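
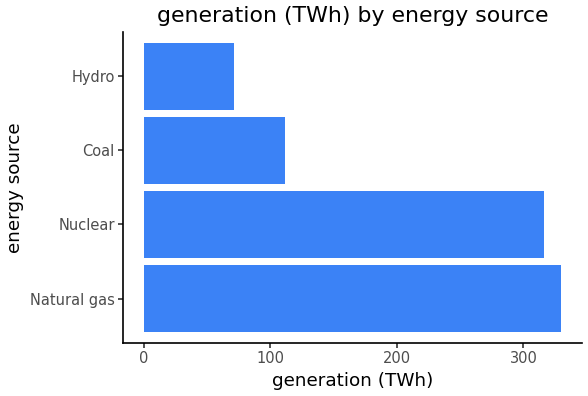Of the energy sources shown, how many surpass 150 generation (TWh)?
Above 150: Natural gas, Nuclear.

2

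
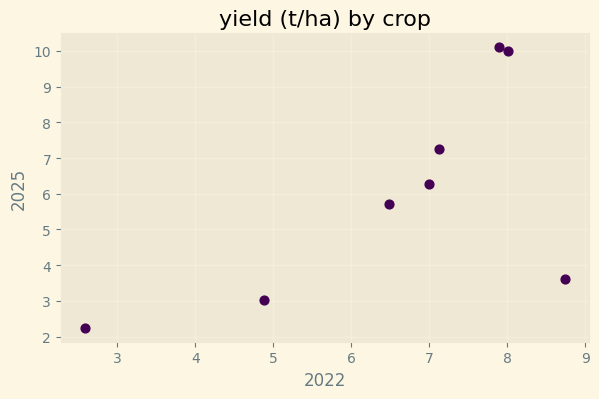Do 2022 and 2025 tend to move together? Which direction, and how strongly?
positive, moderate

Points are positively correlated; moderate (|r| ≈ 0.6).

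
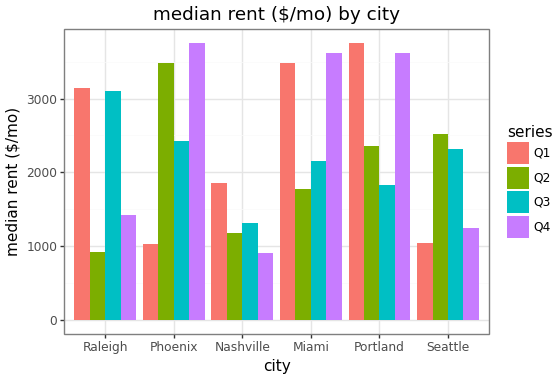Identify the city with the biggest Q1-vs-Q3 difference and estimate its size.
Portland: Q1 ≈ 4000, Q3 ≈ 2000 → gap ≈ 2000. Next-largest (Phoenix) is only ≈ 1500.

Portland, ≈ 2000 $/mo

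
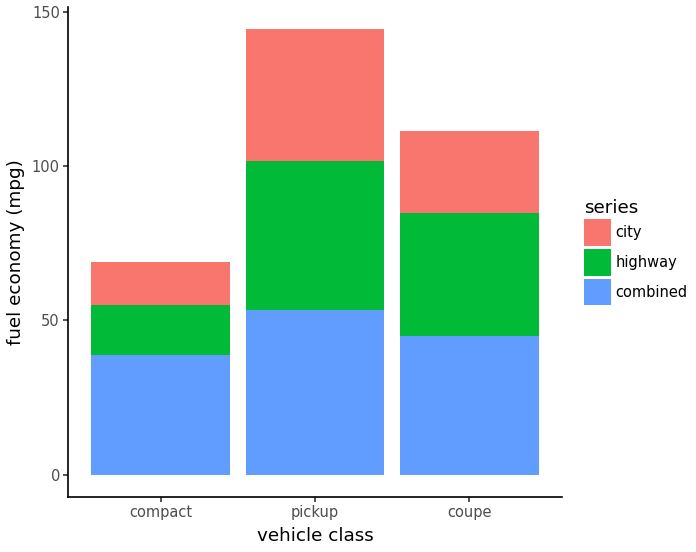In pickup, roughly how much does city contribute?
≈ 40

city top ≈ 140, bottom ≈ 100; segment ≈ 40.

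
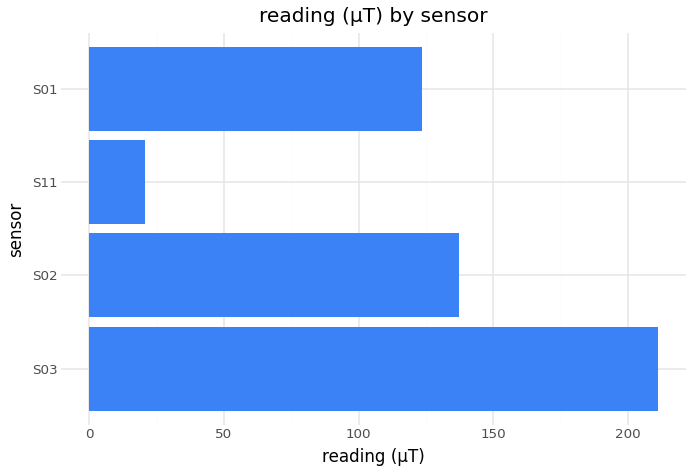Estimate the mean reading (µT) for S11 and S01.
(20 + 120) / 2 ≈ 70.

≈ 70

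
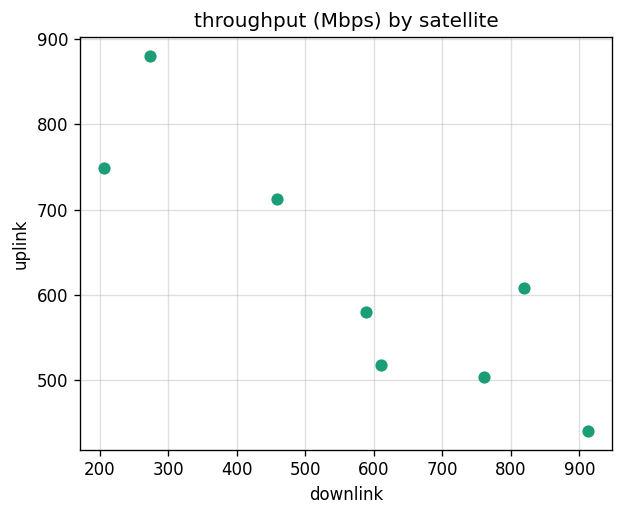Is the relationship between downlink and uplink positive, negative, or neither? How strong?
Points are negatively correlated; strong (|r| ≈ 0.9).

negative, strong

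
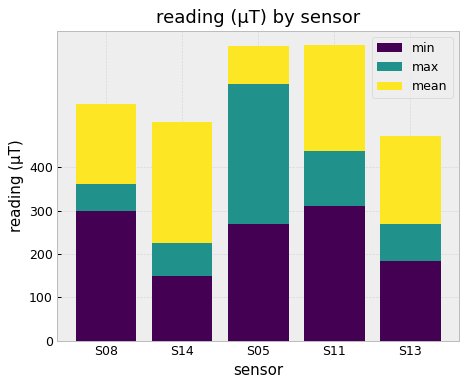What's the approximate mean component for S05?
mean top ≈ 700, bottom ≈ 600; segment ≈ 100.

≈ 100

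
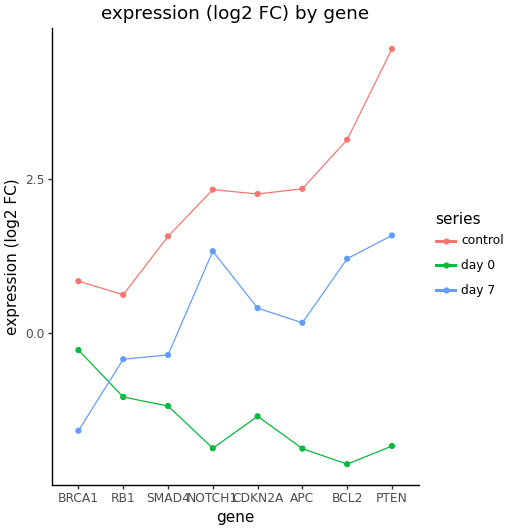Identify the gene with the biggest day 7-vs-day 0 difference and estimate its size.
PTEN, ≈ 4 log2 FC

PTEN: day 7 ≈ 2, day 0 ≈ -2 → gap ≈ 4. Next-largest (BCL2) is only ≈ 3.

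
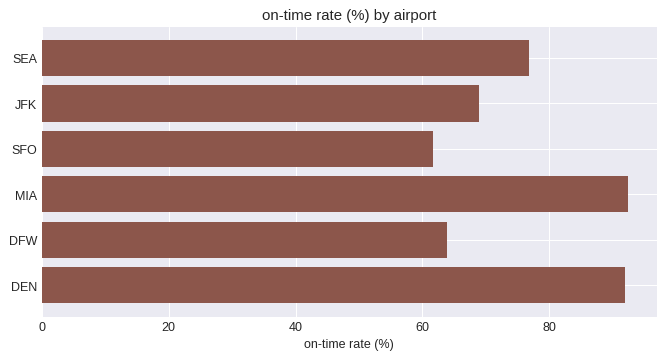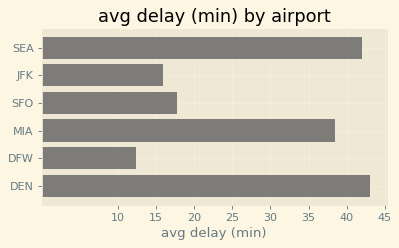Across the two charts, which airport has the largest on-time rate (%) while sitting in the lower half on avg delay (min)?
JFK

Chart 2 median avg delay (min) ≈ 30; below-median airports: JFK, SFO, DFW. Among those, JFK has the highest on-time rate (%) (≈ 70).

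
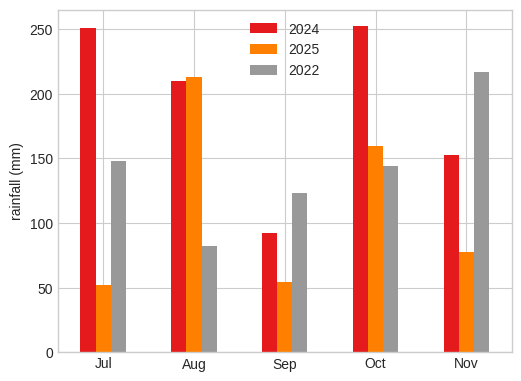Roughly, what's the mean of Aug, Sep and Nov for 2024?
≈ 150

(200 + 100 + 150) / 3 ≈ 150.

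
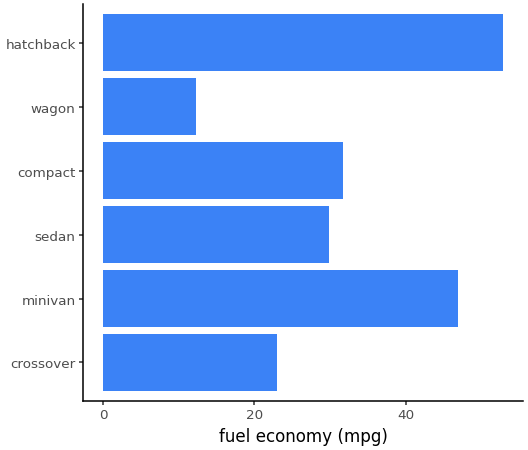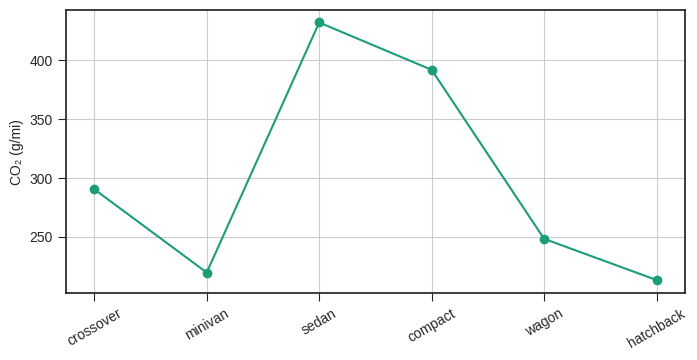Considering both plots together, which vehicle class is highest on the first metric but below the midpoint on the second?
hatchback

Chart 2 median CO₂ (g/mi) ≈ 250; below-median vehicle classes: minivan, wagon, hatchback. Among those, hatchback has the highest fuel economy (mpg) (≈ 55).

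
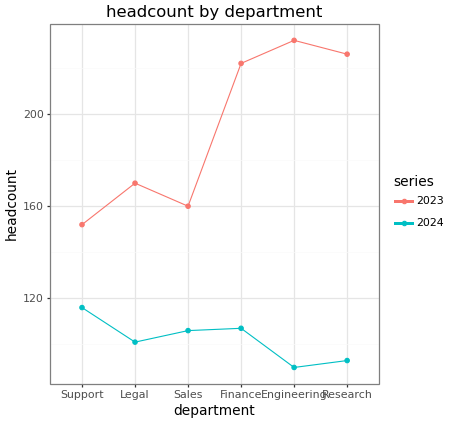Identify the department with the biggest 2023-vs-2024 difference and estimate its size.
Engineering, ≈ 160

Engineering: 2023 ≈ 240, 2024 ≈ 80 → gap ≈ 160. Next-largest (Research) is only ≈ 120.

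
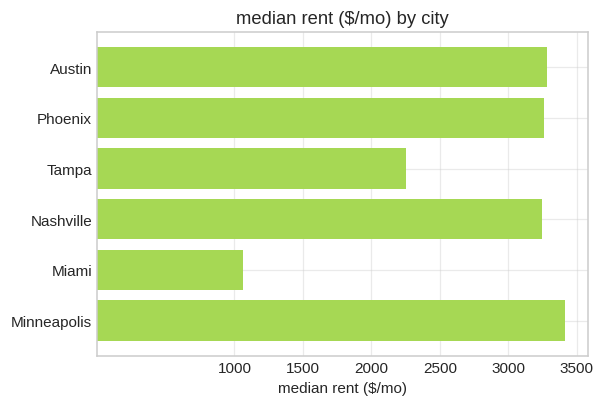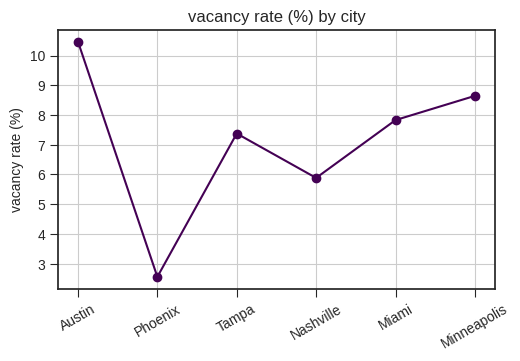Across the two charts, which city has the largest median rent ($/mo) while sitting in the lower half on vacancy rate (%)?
Phoenix

Chart 2 median vacancy rate (%) ≈ 8; below-median cities: Phoenix, Tampa, Nashville. Among those, Phoenix has the highest median rent ($/mo) (≈ 3500).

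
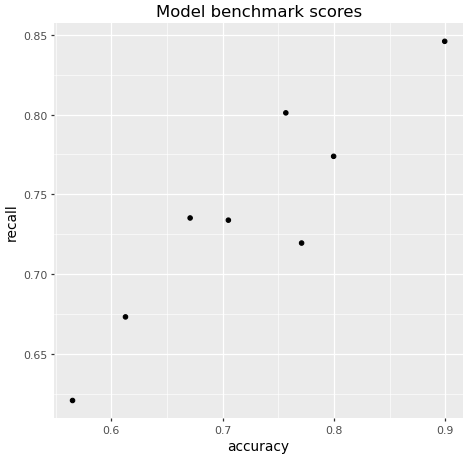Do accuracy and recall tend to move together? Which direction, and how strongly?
Points are positively correlated; strong (|r| ≈ 0.9).

positive, strong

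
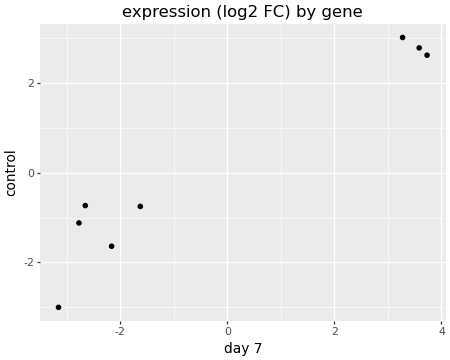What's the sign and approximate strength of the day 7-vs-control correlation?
Points are positively correlated; strong (|r| ≈ 1.0).

positive, strong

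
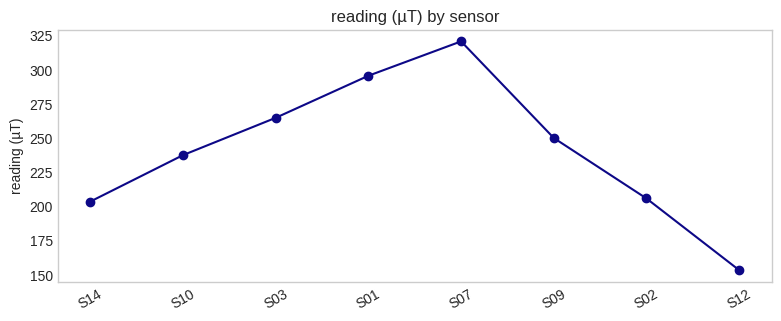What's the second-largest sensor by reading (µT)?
S01

Top 3: S07 ≈ 320, S01 ≈ 300, S03 ≈ 260.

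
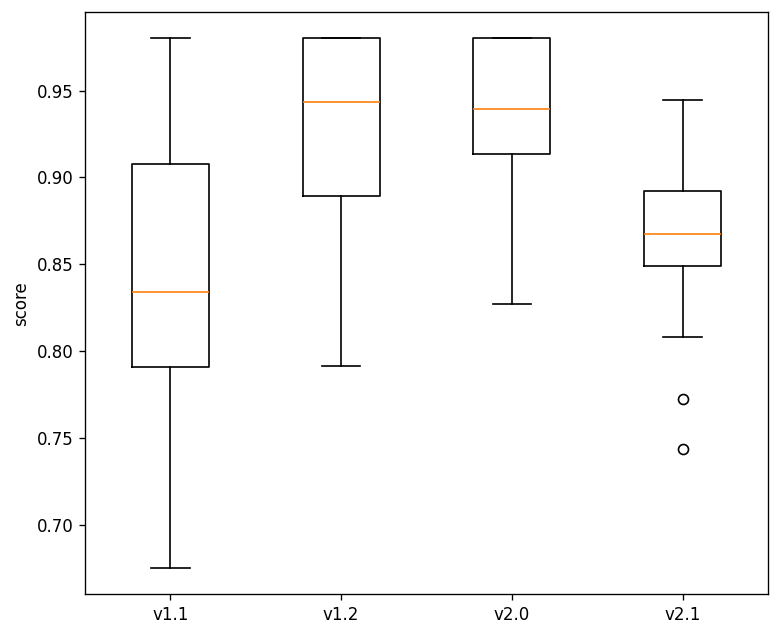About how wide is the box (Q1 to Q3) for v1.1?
≈ 0.10

Q3 ≈ 0.90, Q1 ≈ 0.80; IQR ≈ 0.10.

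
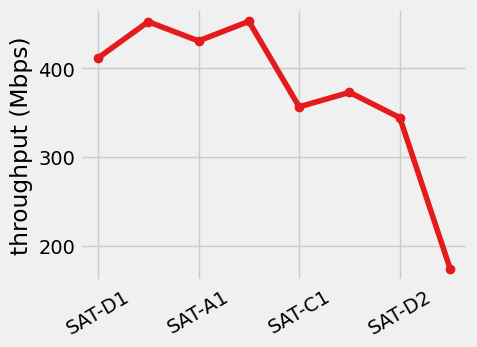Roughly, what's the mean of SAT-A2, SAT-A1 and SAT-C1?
≈ 408

(450 + 425 + 350) / 3 ≈ 408.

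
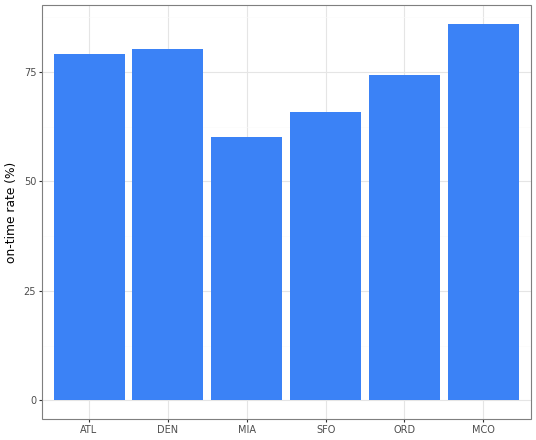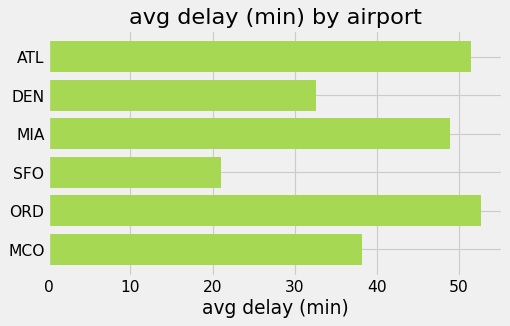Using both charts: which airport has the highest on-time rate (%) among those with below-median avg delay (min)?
MCO

Chart 2 median avg delay (min) ≈ 45; below-median airports: DEN, SFO, MCO. Among those, MCO has the highest on-time rate (%) (≈ 90).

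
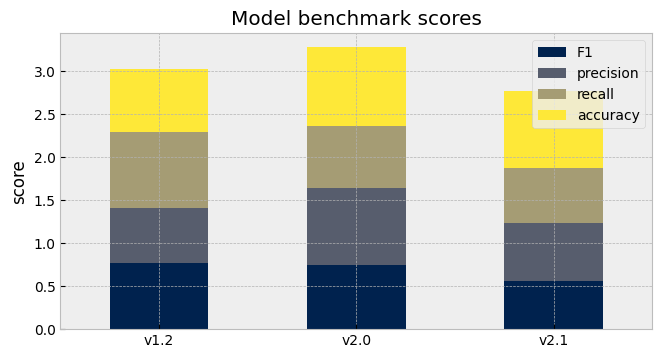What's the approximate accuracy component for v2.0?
≈ 1.0

accuracy top ≈ 3.5, bottom ≈ 2.5; segment ≈ 1.0.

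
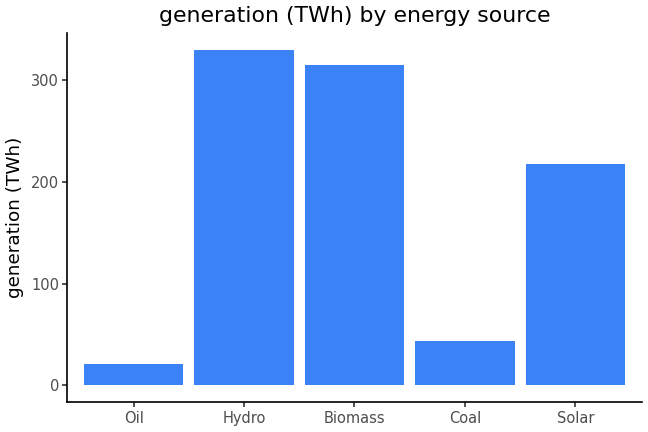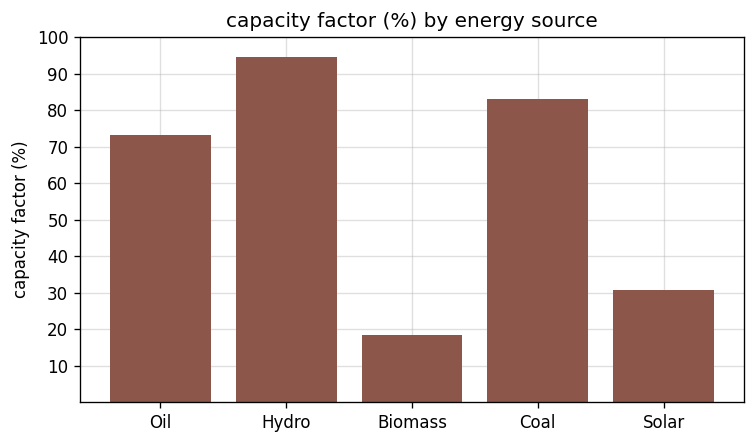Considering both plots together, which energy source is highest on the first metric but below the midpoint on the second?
Biomass

Chart 2 median capacity factor (%) ≈ 70; below-median energy sources: Biomass, Solar. Among those, Biomass has the highest generation (TWh) (≈ 300).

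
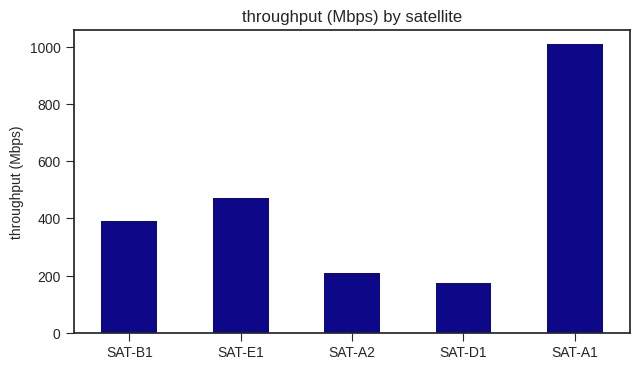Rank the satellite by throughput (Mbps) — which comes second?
SAT-E1

Top 3: SAT-A1 ≈ 1000, SAT-E1 ≈ 500, SAT-B1 ≈ 400.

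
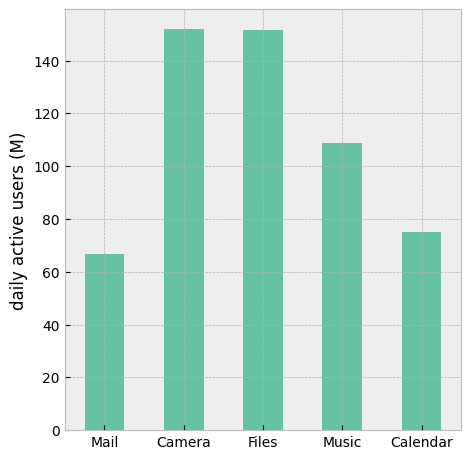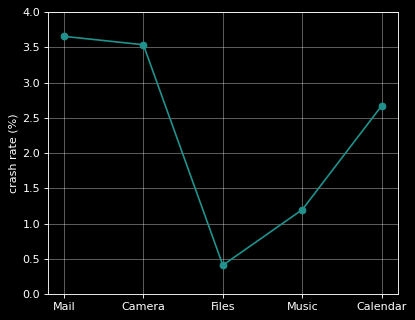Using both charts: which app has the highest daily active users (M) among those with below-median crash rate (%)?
Chart 2 median crash rate (%) ≈ 2.5; below-median apps: Files, Music. Among those, Files has the highest daily active users (M) (≈ 160).

Files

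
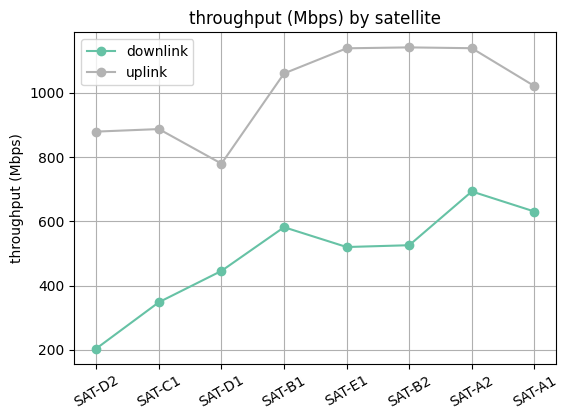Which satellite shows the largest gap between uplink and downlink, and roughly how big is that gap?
SAT-D2, ≈ 700 Mbps

SAT-D2: uplink ≈ 900, downlink ≈ 200 → gap ≈ 700. Next-largest (SAT-E1) is only ≈ 600.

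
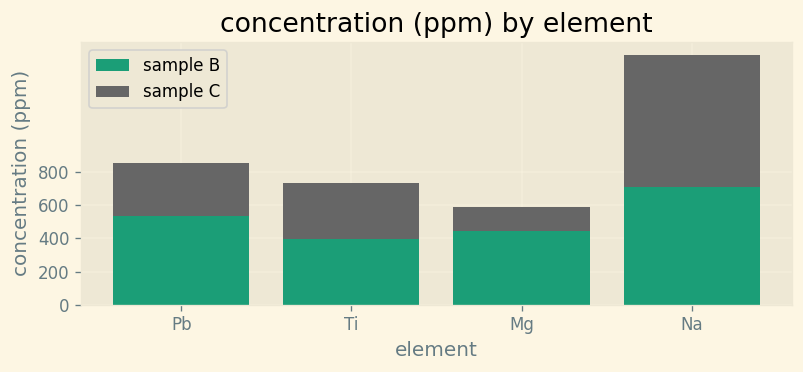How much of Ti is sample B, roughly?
sample B top ≈ 400, bottom ≈ 0; segment ≈ 400.

≈ 400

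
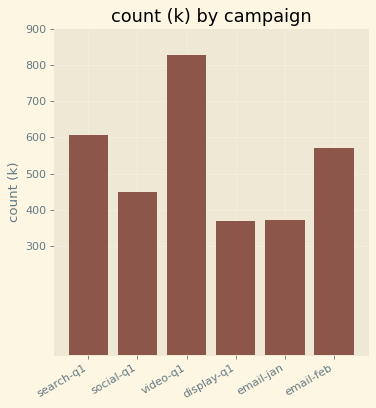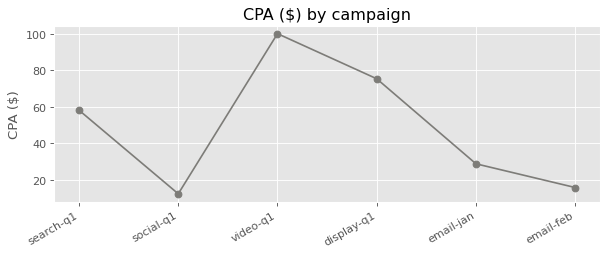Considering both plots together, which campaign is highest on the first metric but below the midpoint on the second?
email-feb

Chart 2 median CPA ($) ≈ 40; below-median campaigns: social-q1, email-jan, email-feb. Among those, email-feb has the highest count (k) (≈ 600).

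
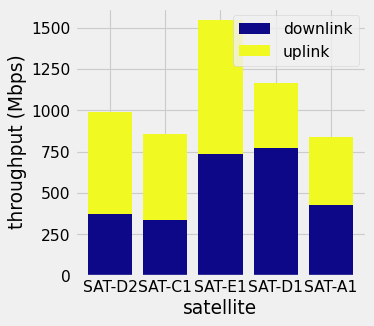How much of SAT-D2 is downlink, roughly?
≈ 400

downlink top ≈ 400, bottom ≈ 0; segment ≈ 400.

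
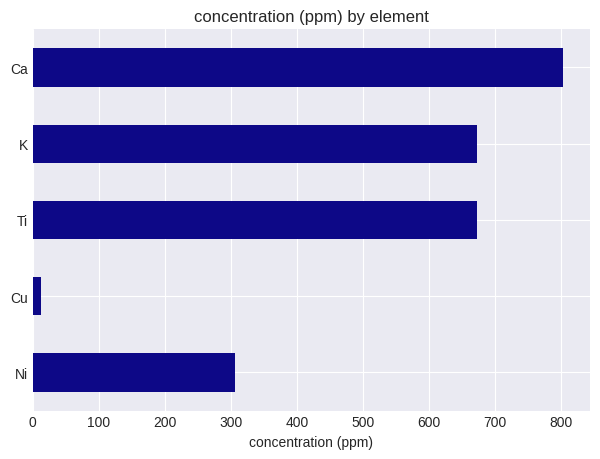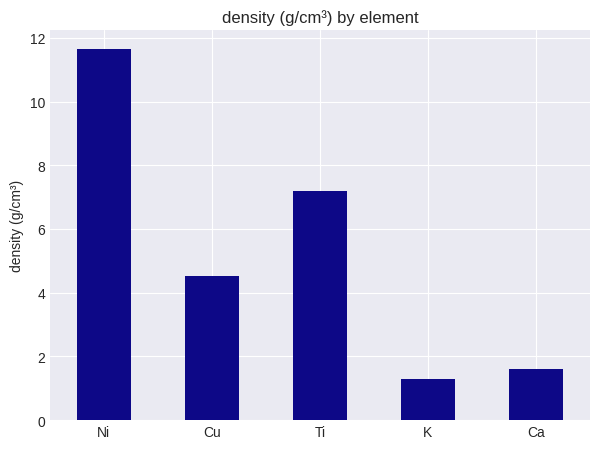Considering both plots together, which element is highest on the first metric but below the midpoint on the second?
Ca

Chart 2 median density (g/cm³) ≈ 4; below-median elements: K, Ca. Among those, Ca has the highest concentration (ppm) (≈ 800).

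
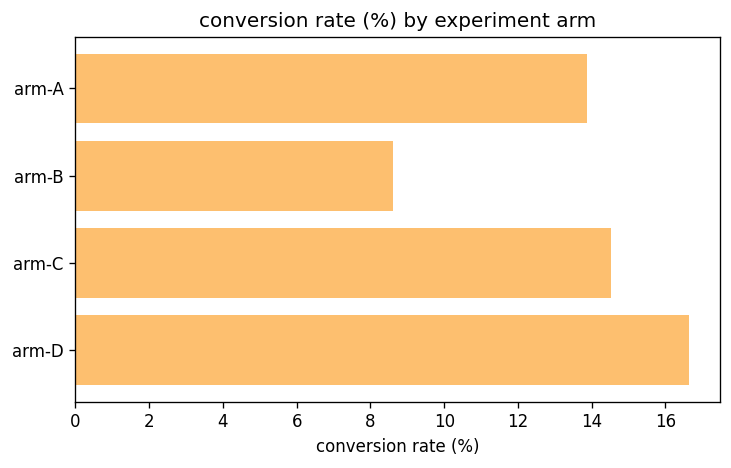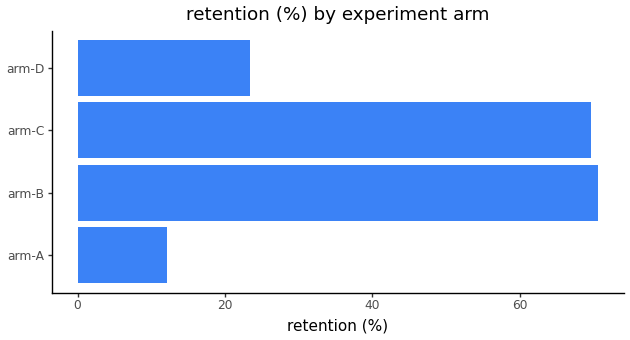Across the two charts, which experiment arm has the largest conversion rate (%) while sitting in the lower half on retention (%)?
Chart 2 median retention (%) ≈ 50; below-median experiment arms: arm-A, arm-D. Among those, arm-D has the highest conversion rate (%) (≈ 16).

arm-D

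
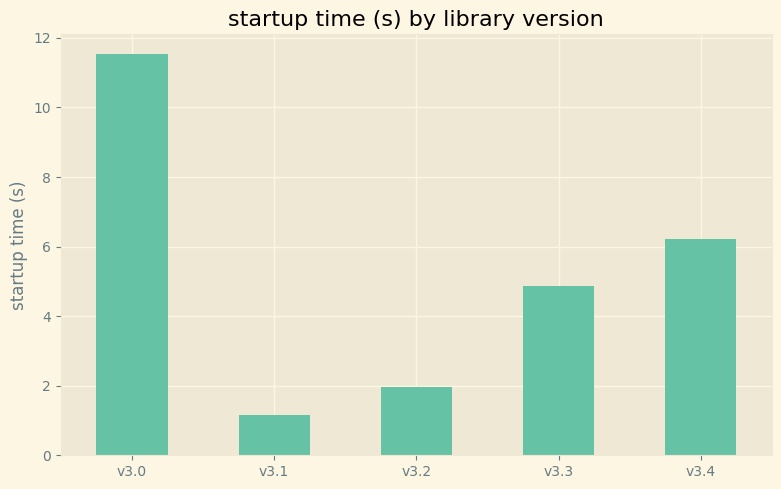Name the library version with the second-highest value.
v3.4

Top 3: v3.0 ≈ 12, v3.4 ≈ 6, v3.3 ≈ 5.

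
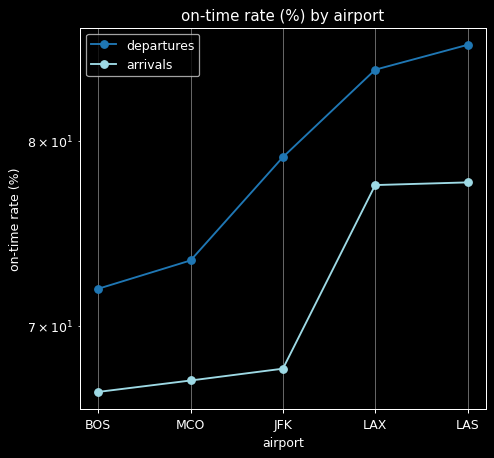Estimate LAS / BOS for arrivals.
LAS ≈ 78, BOS ≈ 66; 78/66 ≈ 1.18.

≈ 1.18×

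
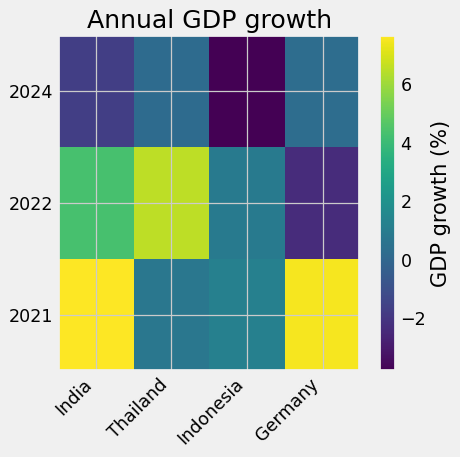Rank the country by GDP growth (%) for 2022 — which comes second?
Top 3 for 2022: Thailand ≈ 7, India ≈ 4, Indonesia ≈ 1.

India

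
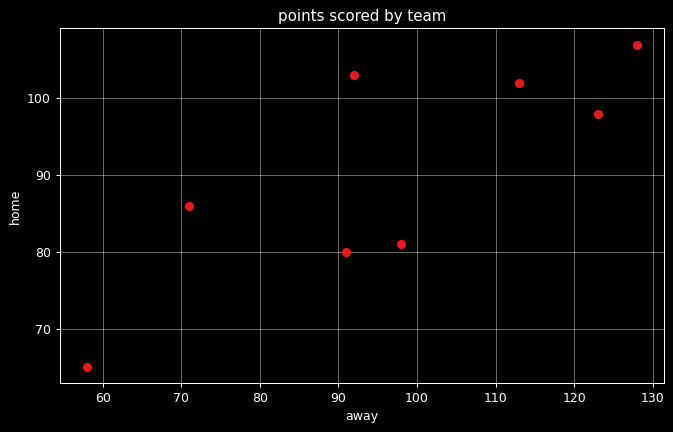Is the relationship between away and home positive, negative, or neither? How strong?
Points are positively correlated; strong (|r| ≈ 0.8).

positive, strong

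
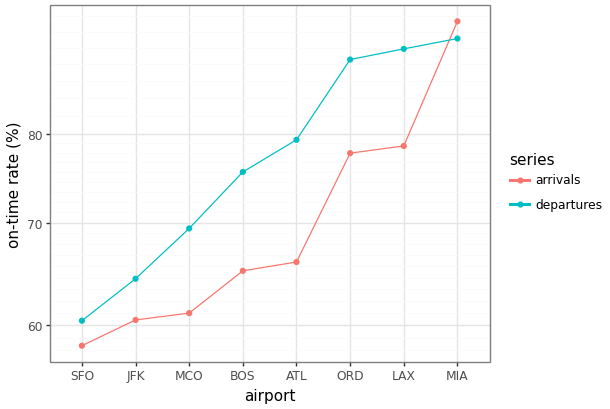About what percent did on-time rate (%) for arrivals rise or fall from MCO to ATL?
MCO ≈ 60, ATL ≈ 65; (65 − 60) / 60 ≈ +8.3%.

≈ +8.3%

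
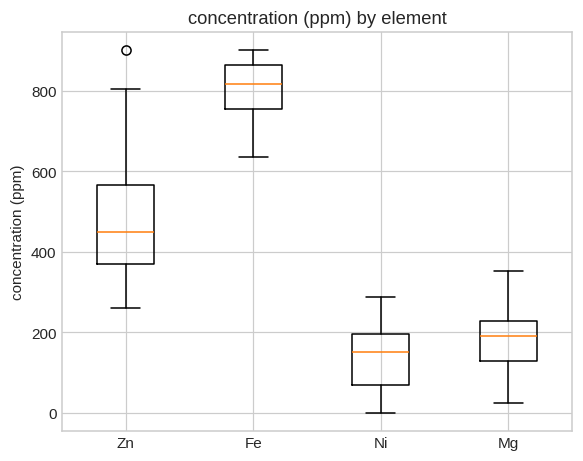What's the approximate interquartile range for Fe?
≈ 100

Q3 ≈ 900, Q1 ≈ 800; IQR ≈ 100.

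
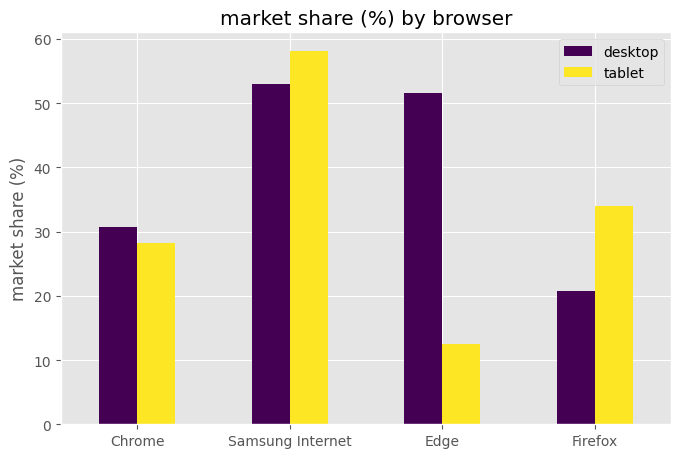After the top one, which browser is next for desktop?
Top 3 for desktop: Samsung Internet ≈ 55, Edge ≈ 50, Chrome ≈ 30.

Edge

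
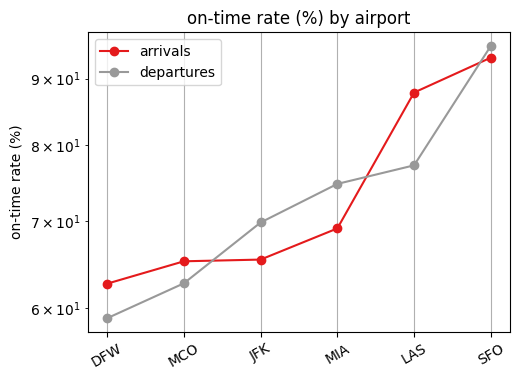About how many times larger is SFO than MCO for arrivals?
≈ 1.46×

SFO ≈ 95, MCO ≈ 65; 95/65 ≈ 1.46.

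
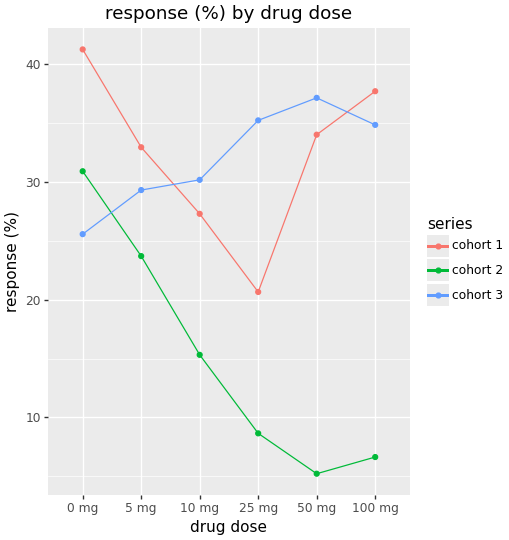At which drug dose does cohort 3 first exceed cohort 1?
5 mg: cohort 3 ≈ 30 vs cohort 1 ≈ 35 (not yet); 10 mg: cohort 3 ≈ 30 vs cohort 1 ≈ 25 (first crossover).

10 mg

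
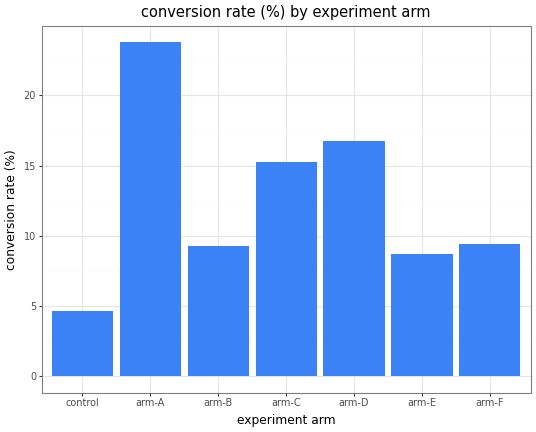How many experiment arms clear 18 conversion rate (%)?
Above 18: arm-A.

1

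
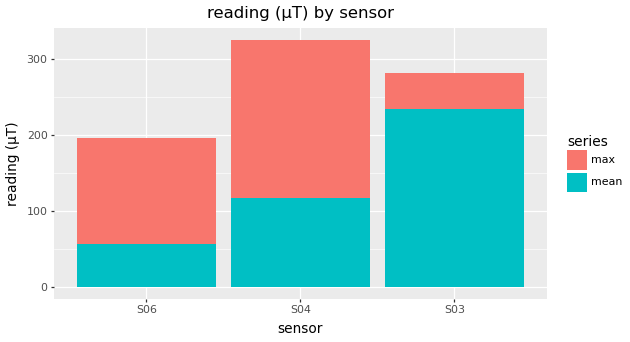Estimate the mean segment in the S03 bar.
mean top ≈ 250, bottom ≈ 0; segment ≈ 250.

≈ 250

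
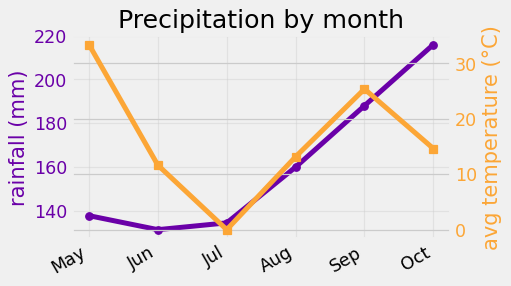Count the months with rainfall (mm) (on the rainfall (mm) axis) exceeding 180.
2

Above 180: Sep, Oct.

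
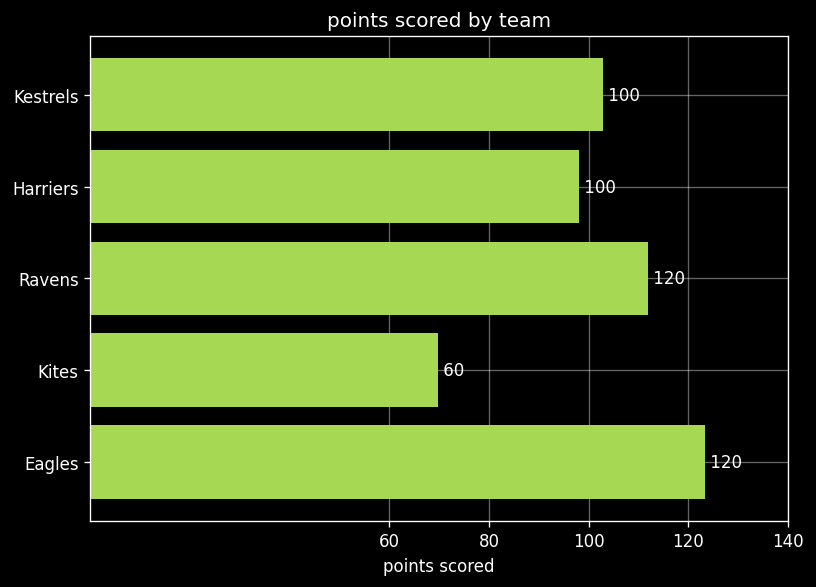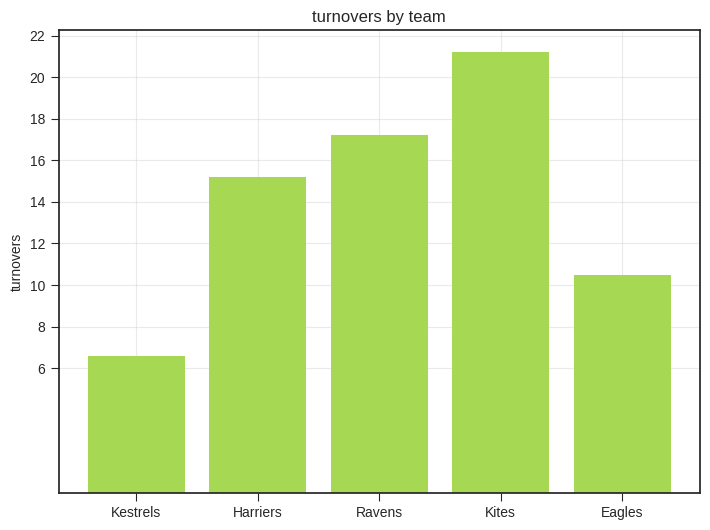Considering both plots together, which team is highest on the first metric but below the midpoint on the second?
Eagles

Chart 2 median turnovers ≈ 16; below-median teams: Kestrels, Eagles. Among those, Eagles has the highest points scored (≈ 120).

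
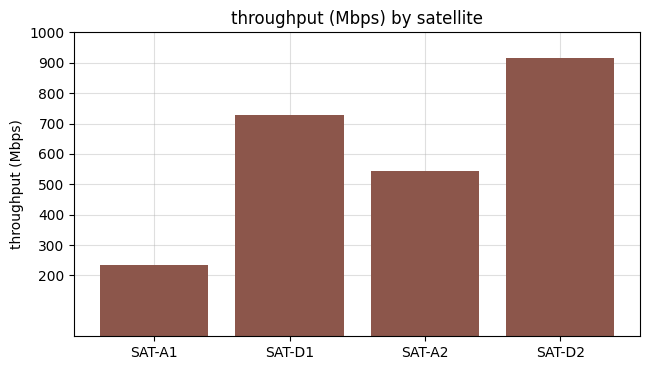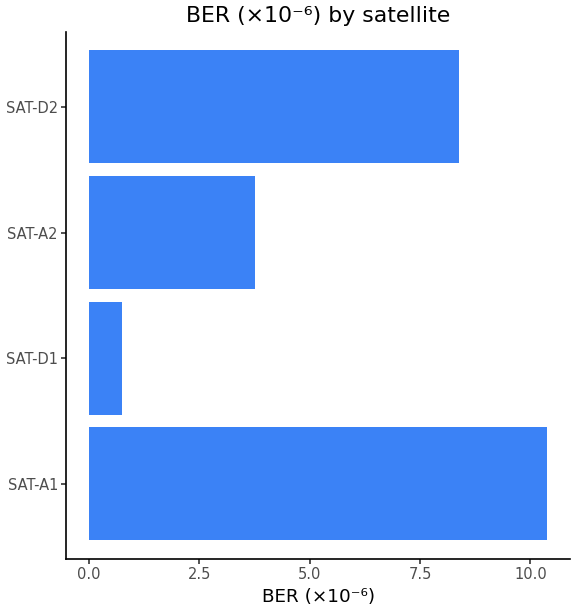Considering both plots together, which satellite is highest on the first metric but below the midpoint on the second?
Chart 2 median BER (×10⁻⁶) ≈ 6; below-median satellites: SAT-D1, SAT-A2. Among those, SAT-D1 has the highest throughput (Mbps) (≈ 700).

SAT-D1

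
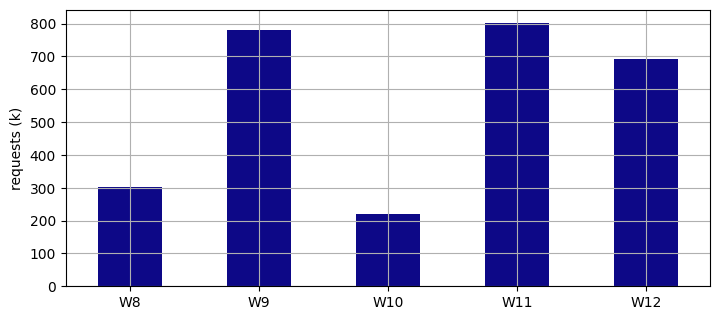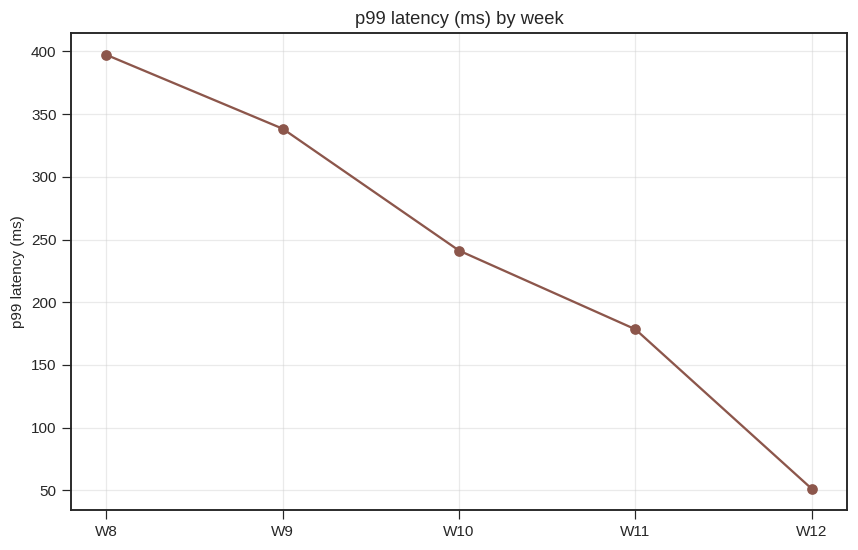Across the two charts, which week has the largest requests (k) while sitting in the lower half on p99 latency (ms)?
W11

Chart 2 median p99 latency (ms) ≈ 250; below-median weeks: W11, W12. Among those, W11 has the highest requests (k) (≈ 800).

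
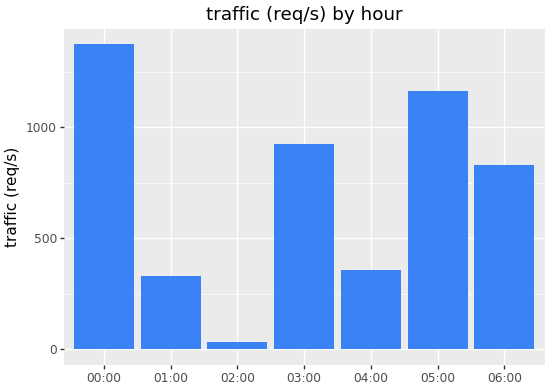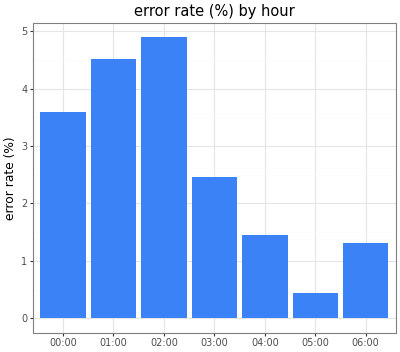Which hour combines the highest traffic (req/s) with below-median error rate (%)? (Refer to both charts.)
Chart 2 median error rate (%) ≈ 2.5; below-median hours: 04:00, 05:00, 06:00. Among those, 05:00 has the highest traffic (req/s) (≈ 1200).

05:00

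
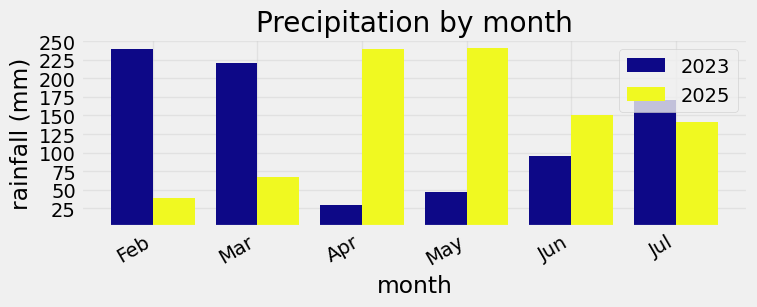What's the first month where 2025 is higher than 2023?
Apr

Mar: 2025 ≈ 75 vs 2023 ≈ 225 (not yet); Apr: 2025 ≈ 250 vs 2023 ≈ 25 (first crossover).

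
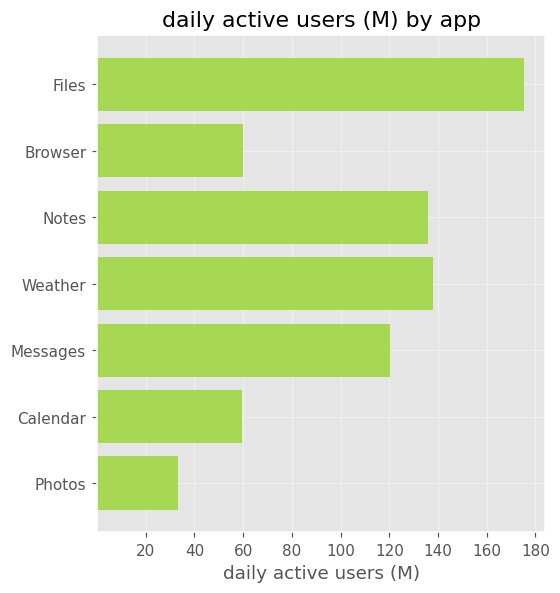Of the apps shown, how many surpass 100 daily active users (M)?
4

Above 100: Files, Notes, Weather, Messages.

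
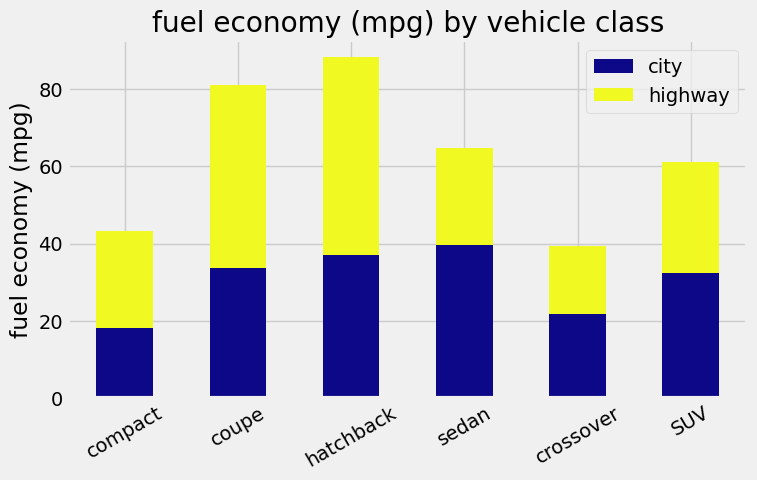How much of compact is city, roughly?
city top ≈ 20, bottom ≈ 0; segment ≈ 20.

≈ 20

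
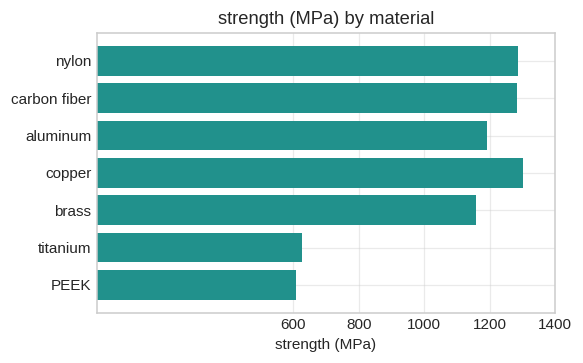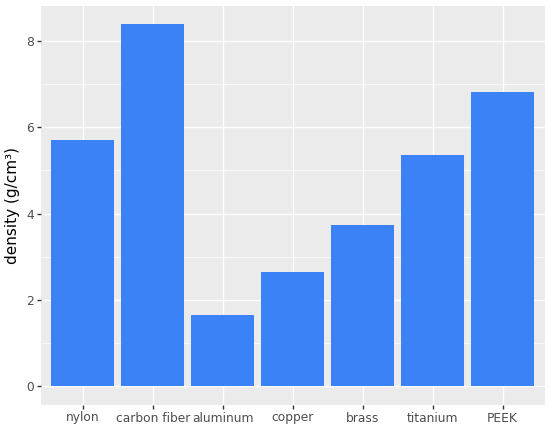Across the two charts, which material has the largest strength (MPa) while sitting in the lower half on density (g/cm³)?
copper

Chart 2 median density (g/cm³) ≈ 5; below-median materials: aluminum, copper, brass. Among those, copper has the highest strength (MPa) (≈ 1400).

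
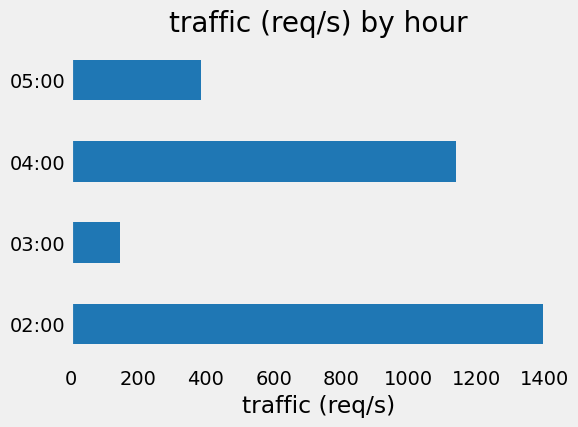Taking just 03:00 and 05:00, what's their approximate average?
(200 + 400) / 2 ≈ 300.

≈ 300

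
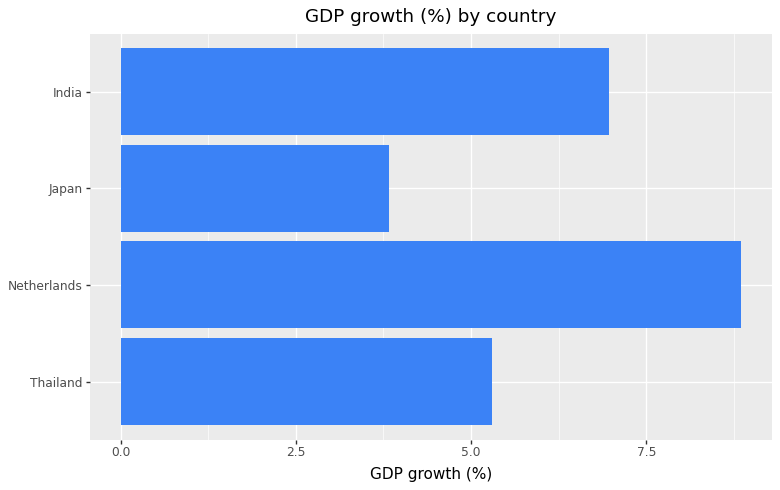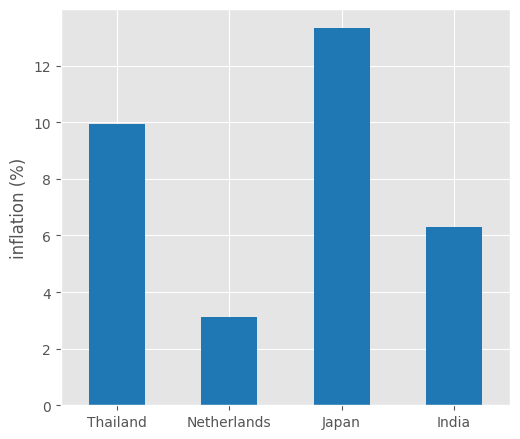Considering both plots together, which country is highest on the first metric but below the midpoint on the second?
Chart 2 median inflation (%) ≈ 8; below-median countries: Netherlands, India. Among those, Netherlands has the highest GDP growth (%) (≈ 9).

Netherlands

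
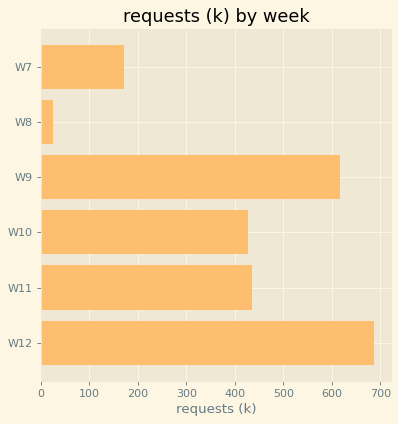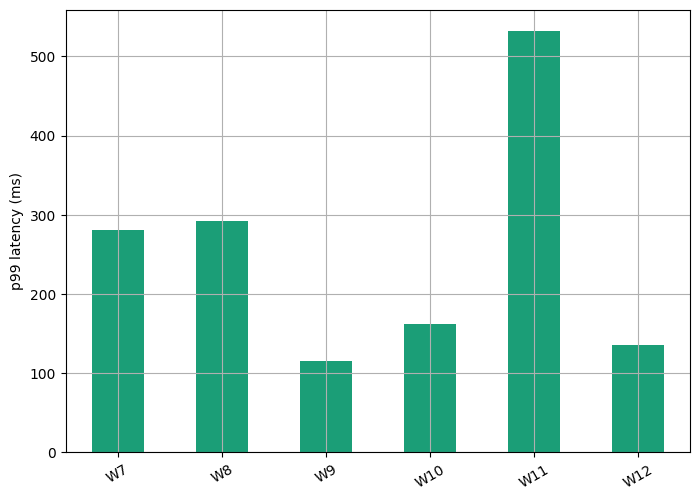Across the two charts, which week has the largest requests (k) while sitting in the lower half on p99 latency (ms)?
Chart 2 median p99 latency (ms) ≈ 200; below-median weeks: W9, W10, W12. Among those, W12 has the highest requests (k) (≈ 700).

W12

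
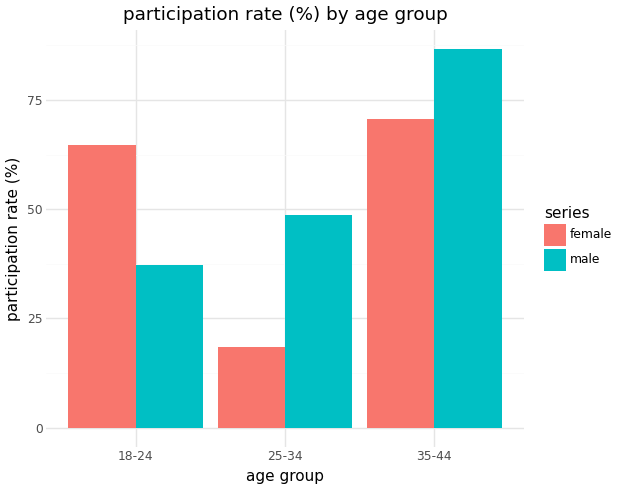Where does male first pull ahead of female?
25-34

18-24: male ≈ 40 vs female ≈ 60 (not yet); 25-34: male ≈ 50 vs female ≈ 20 (first crossover).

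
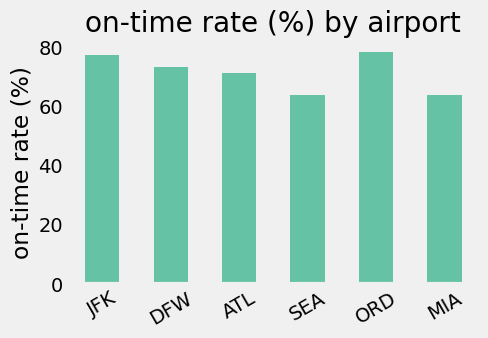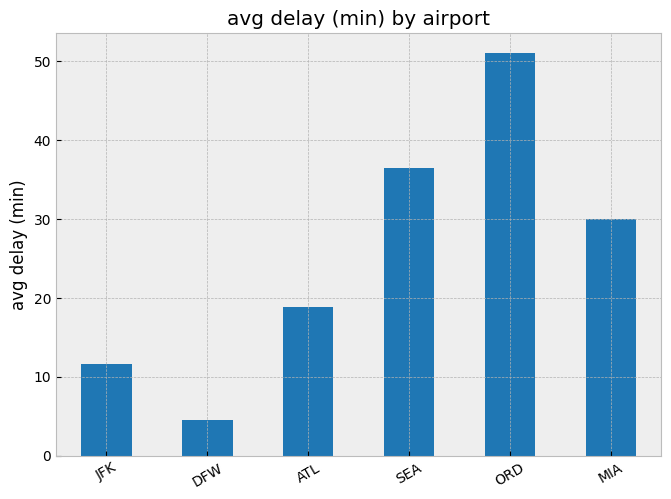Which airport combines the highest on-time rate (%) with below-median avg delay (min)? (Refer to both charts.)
JFK

Chart 2 median avg delay (min) ≈ 25; below-median airports: JFK, DFW, ATL. Among those, JFK has the highest on-time rate (%) (≈ 80).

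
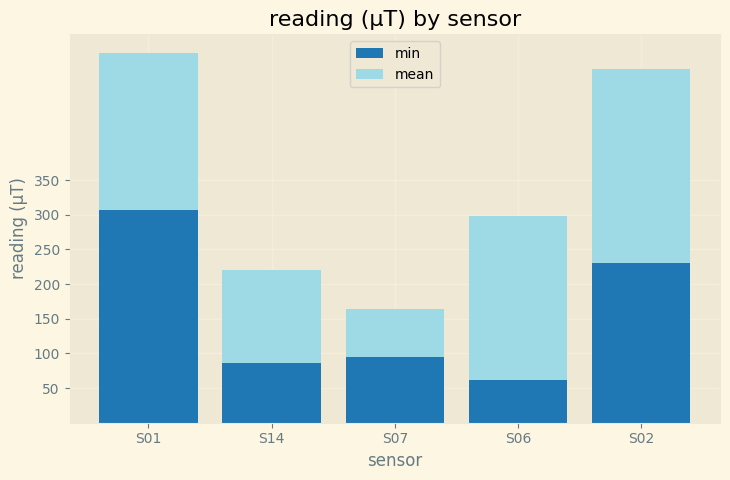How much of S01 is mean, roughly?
mean top ≈ 550, bottom ≈ 300; segment ≈ 250.

≈ 250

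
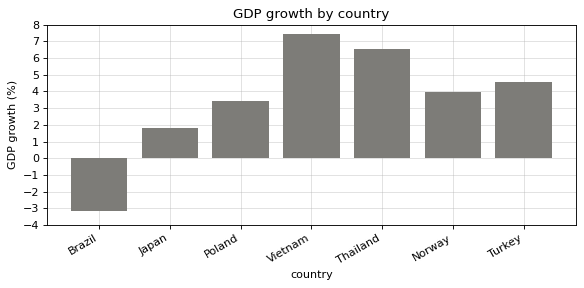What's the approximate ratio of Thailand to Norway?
Thailand ≈ 7, Norway ≈ 4; 7/4 ≈ 1.75.

≈ 1.75×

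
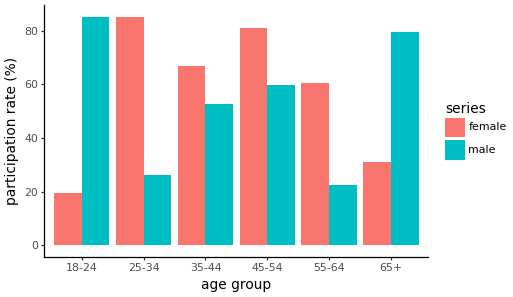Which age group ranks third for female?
35-44

Top 4 for female: 25-34 ≈ 90, 45-54 ≈ 80, 35-44 ≈ 70, 55-64 ≈ 60.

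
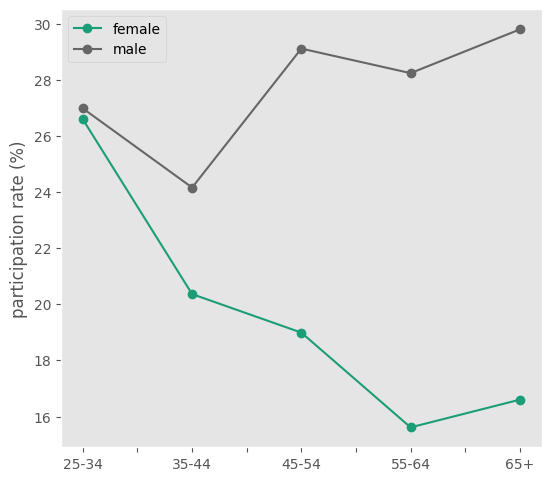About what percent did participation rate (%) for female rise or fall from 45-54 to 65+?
≈ -11.1%

45-54 ≈ 18, 65+ ≈ 16; (16 − 18) / 18 ≈ -11.1%.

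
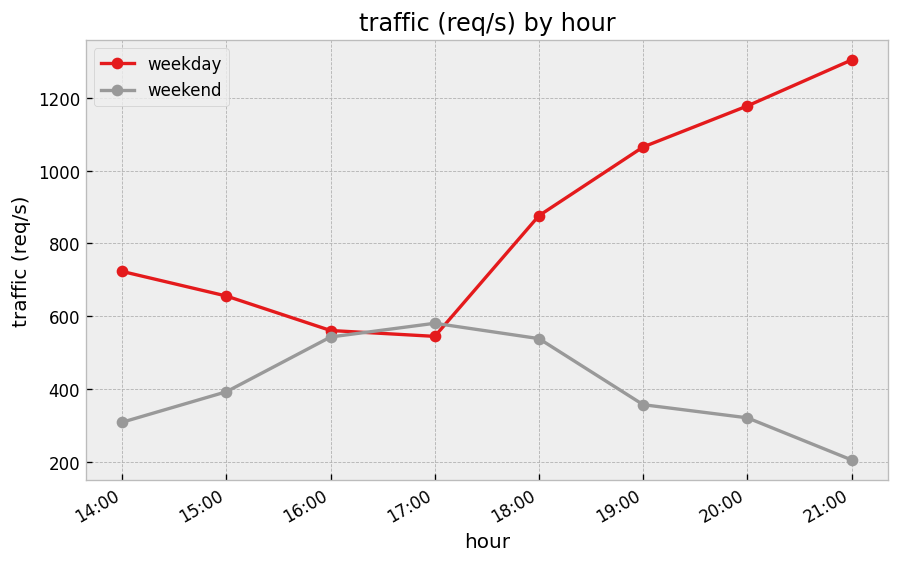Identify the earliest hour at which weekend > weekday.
16:00: weekend ≈ 500 vs weekday ≈ 600 (not yet); 17:00: weekend ≈ 600 vs weekday ≈ 500 (first crossover).

17:00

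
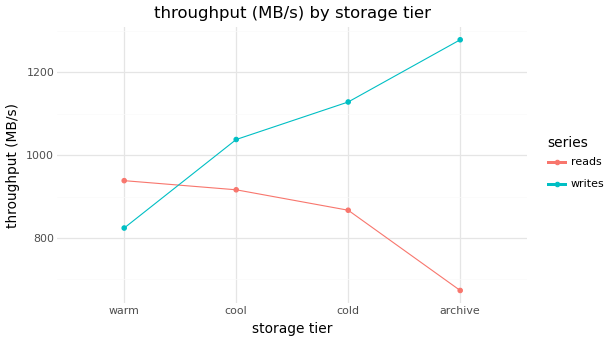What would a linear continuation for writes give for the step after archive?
Last three: 1000, 1100, 1300 → slope ≈ 150/step → next ≈ 1450.

≈ 1450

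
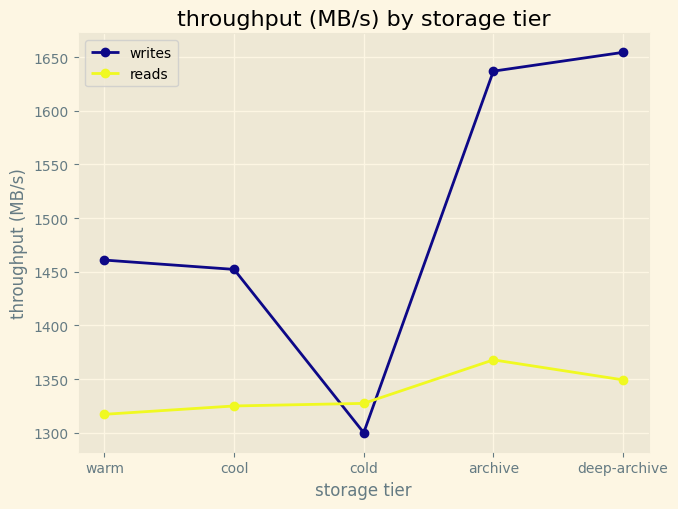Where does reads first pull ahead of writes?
cool: reads ≈ 1300 vs writes ≈ 1450 (not yet); cold: reads ≈ 1350 vs writes ≈ 1300 (first crossover).

cold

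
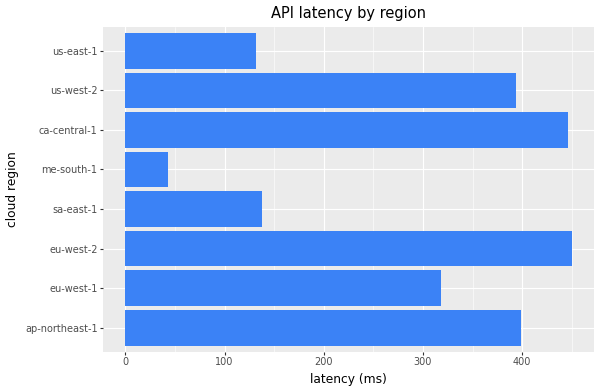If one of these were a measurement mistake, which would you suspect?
me-south-1 ≈ 50; the rest sit between ≈ 150 and ≈ 450.

me-south-1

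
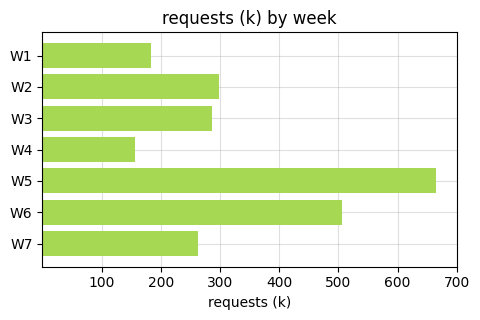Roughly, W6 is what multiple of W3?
W6 ≈ 500, W3 ≈ 300; 500/300 ≈ 1.67.

≈ 1.67×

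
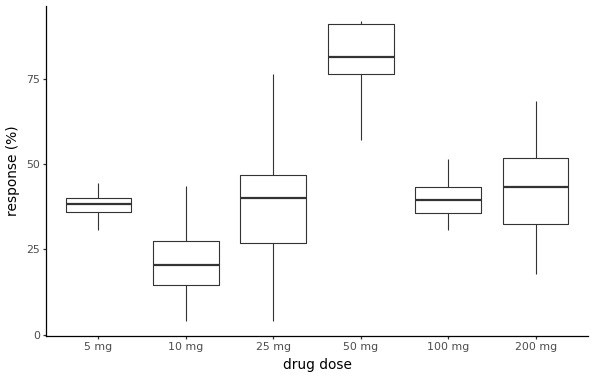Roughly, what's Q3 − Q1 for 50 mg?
≈ 15

Q3 ≈ 90, Q1 ≈ 75; IQR ≈ 15.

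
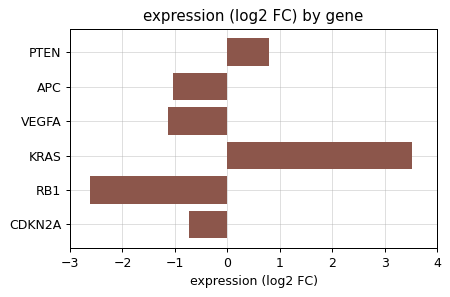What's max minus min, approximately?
≈ 7

Max KRAS ≈ 4, min RB1 ≈ -3; range ≈ 7.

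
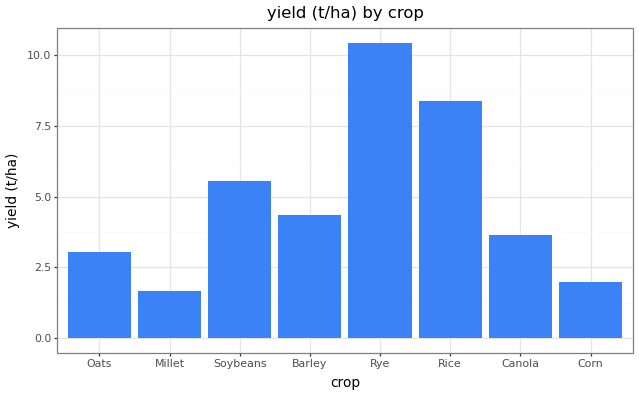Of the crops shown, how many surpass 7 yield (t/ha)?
Above 7: Rye, Rice.

2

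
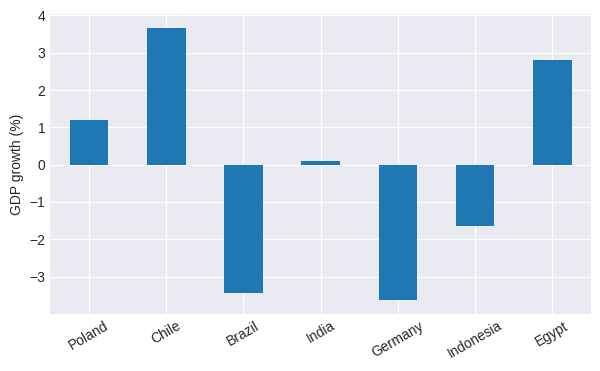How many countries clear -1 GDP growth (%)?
Above -1: Poland, Chile, India, Egypt.

4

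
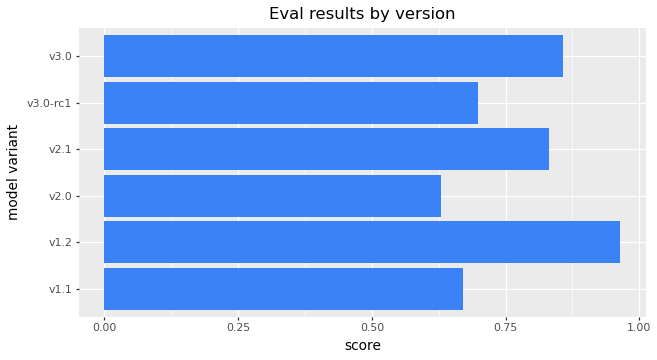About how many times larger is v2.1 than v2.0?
≈ 1.33×

v2.1 ≈ 0.8, v2.0 ≈ 0.6; 0.8/0.6 ≈ 1.33.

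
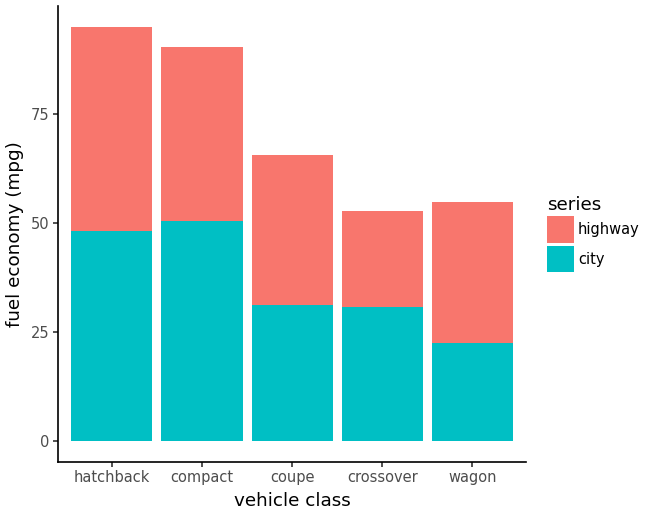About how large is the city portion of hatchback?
≈ 50

city top ≈ 50, bottom ≈ 0; segment ≈ 50.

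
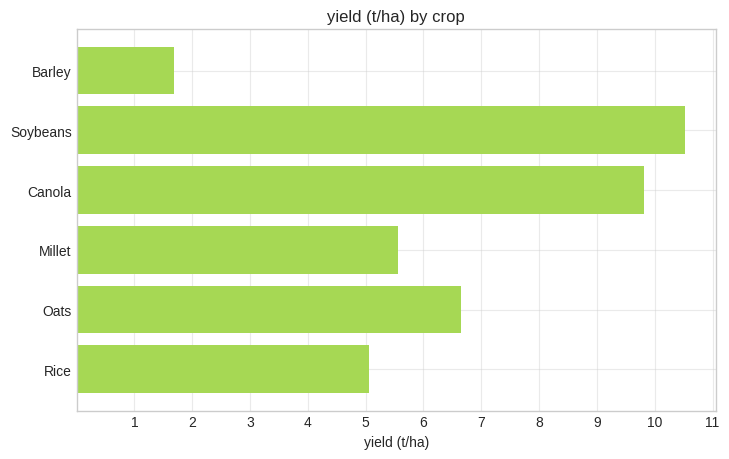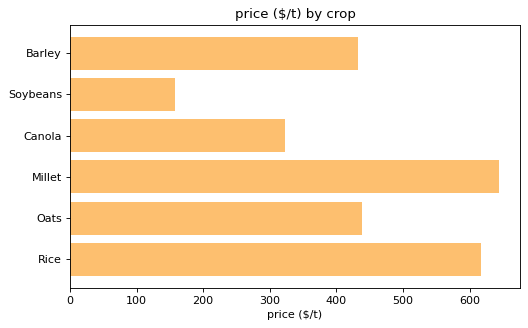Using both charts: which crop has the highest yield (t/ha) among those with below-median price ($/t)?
Chart 2 median price ($/t) ≈ 400; below-median crops: Barley, Soybeans, Canola. Among those, Soybeans has the highest yield (t/ha) (≈ 11).

Soybeans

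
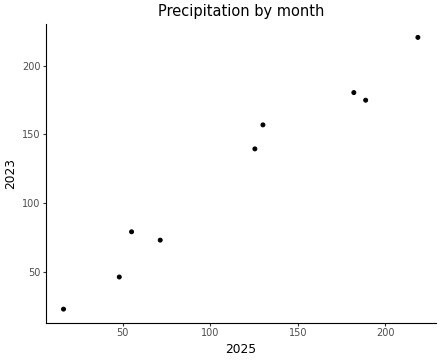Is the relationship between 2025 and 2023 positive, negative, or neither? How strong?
positive, strong

Points are positively correlated; strong (|r| ≈ 1.0).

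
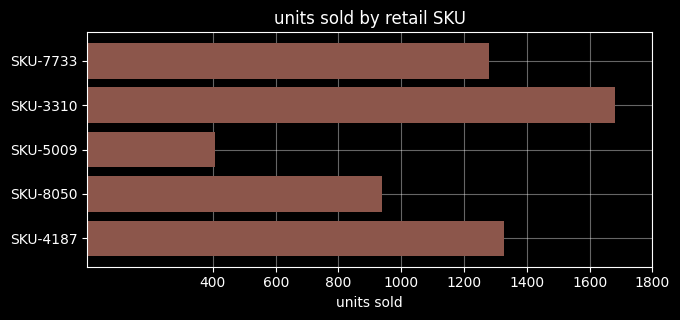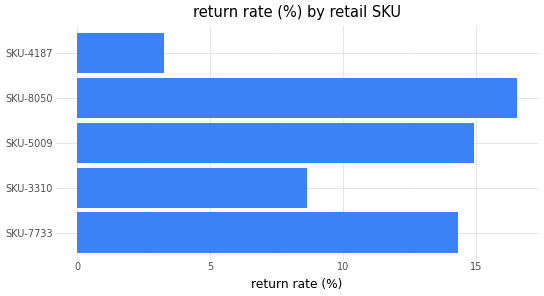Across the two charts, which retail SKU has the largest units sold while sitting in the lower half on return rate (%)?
Chart 2 median return rate (%) ≈ 14; below-median retail SKUs: SKU-3310, SKU-4187. Among those, SKU-3310 has the highest units sold (≈ 1600).

SKU-3310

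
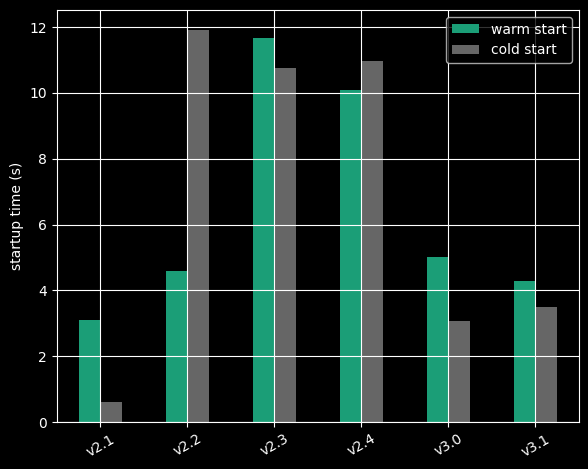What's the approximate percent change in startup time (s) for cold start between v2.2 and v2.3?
≈ -8.3%

v2.2 ≈ 12, v2.3 ≈ 11; (11 − 12) / 12 ≈ -8.3%.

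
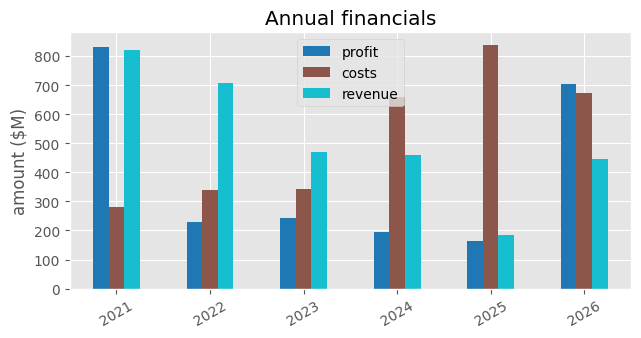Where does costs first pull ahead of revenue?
2023: costs ≈ 300 vs revenue ≈ 500 (not yet); 2024: costs ≈ 700 vs revenue ≈ 500 (first crossover).

2024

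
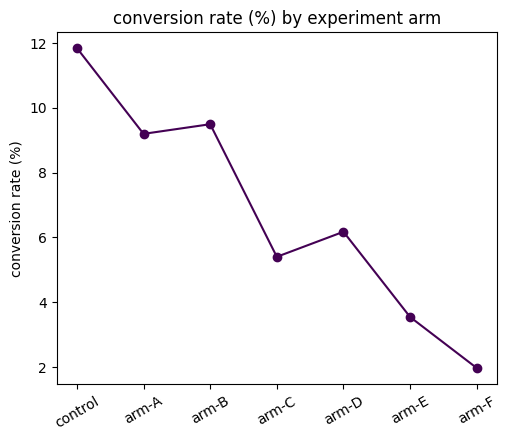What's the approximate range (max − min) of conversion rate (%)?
Max control ≈ 12, min arm-F ≈ 2; range ≈ 10.

≈ 10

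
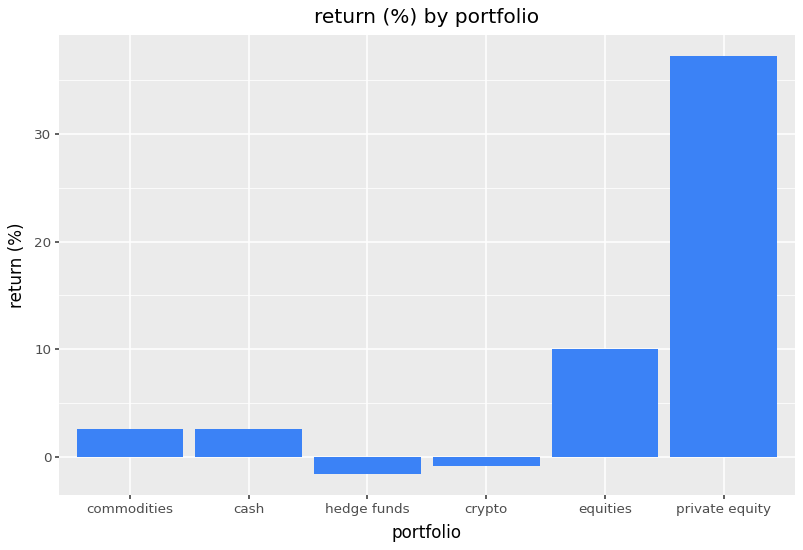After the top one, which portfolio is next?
Top 3: private equity ≈ 35, equities ≈ 10, cash ≈ 5.

equities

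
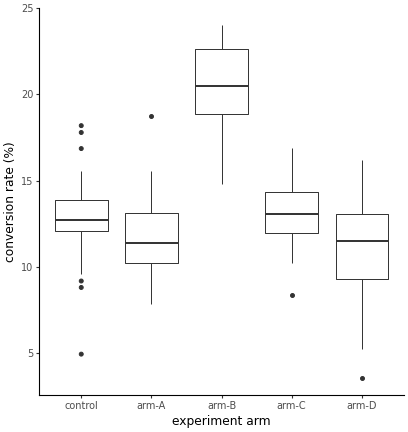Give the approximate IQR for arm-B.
Q3 ≈ 23, Q1 ≈ 19; IQR ≈ 4.

≈ 4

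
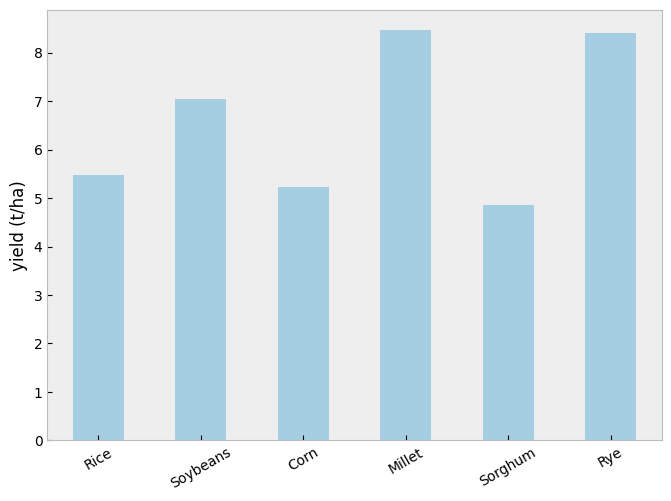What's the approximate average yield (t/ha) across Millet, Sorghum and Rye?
(8 + 5 + 8) / 3 ≈ 7.

≈ 7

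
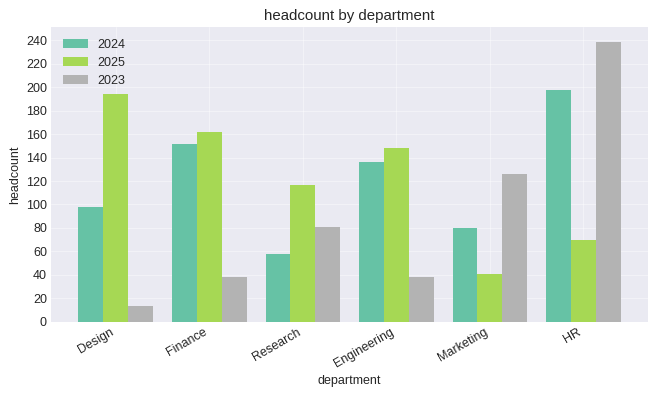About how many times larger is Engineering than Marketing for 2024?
Engineering ≈ 140, Marketing ≈ 80; 140/80 ≈ 1.75.

≈ 1.75×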